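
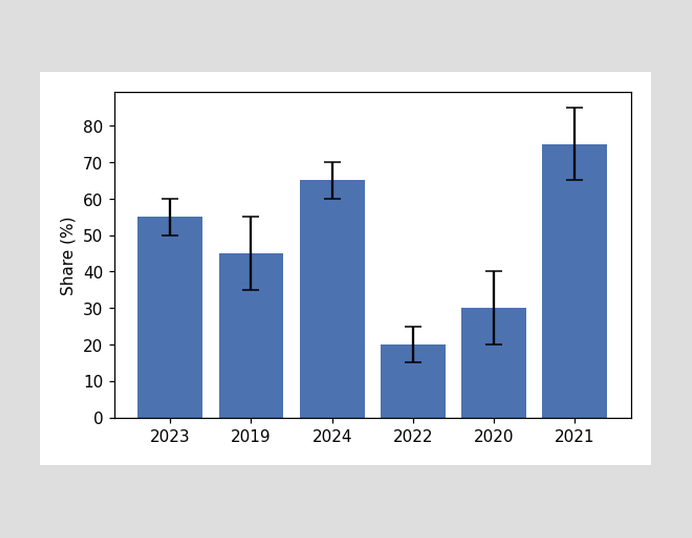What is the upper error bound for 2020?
The 2020 bar's upper whisker reaches 40%.

40%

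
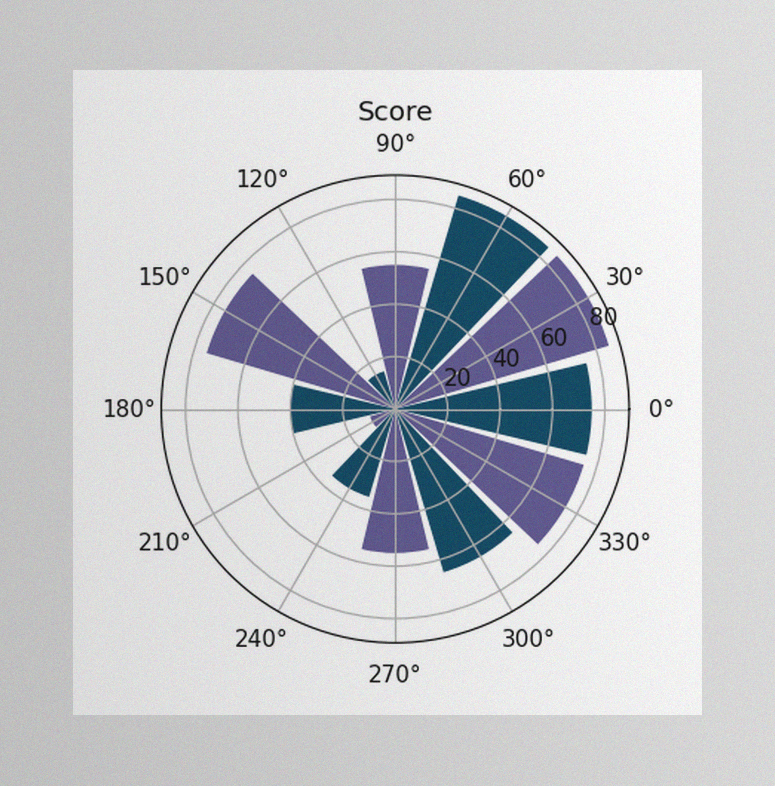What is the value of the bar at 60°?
The image has some photo noise and uneven lighting. The bar at 60° reaches 85 on the radial axis.

85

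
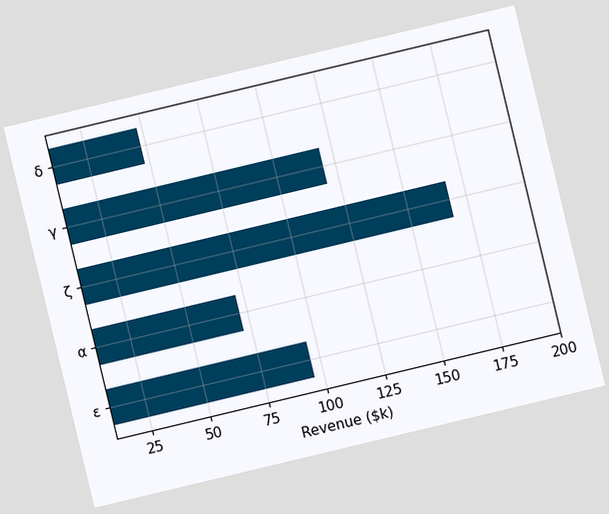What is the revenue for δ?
$48k

The chart is tilted about 13° counter-clockwise. Reading along the chart's x-axis, the δ bar reaches $48k.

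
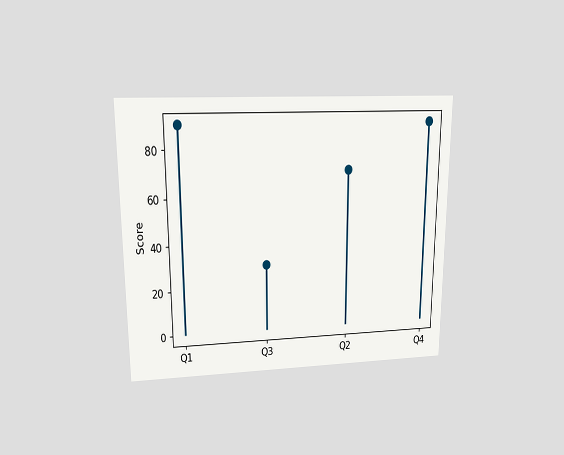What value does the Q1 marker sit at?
The chart is viewed at a slight angle. The Q1 marker sits at 90.

90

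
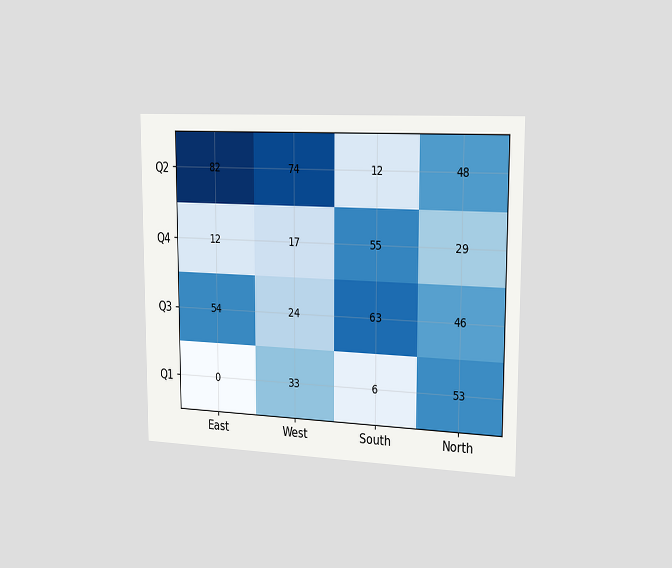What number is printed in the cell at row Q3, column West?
The chart is viewed slightly from the right. The (Q3, West) cell reads 24.

24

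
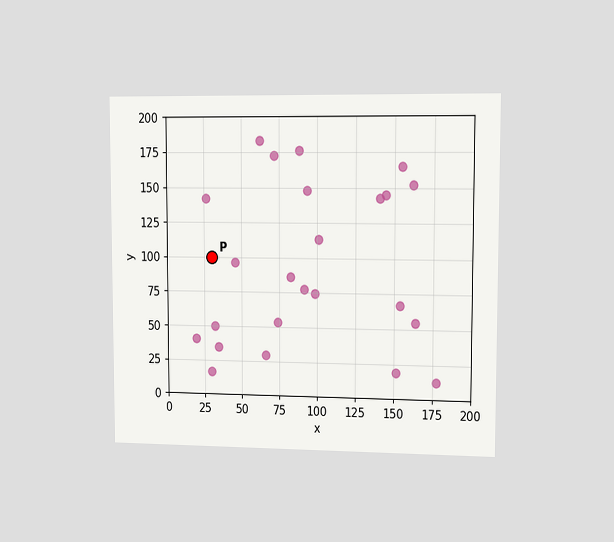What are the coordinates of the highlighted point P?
The chart is viewed slightly from the right. Following the gridlines from P to each axis, P sits at (30, 100).

(30, 100)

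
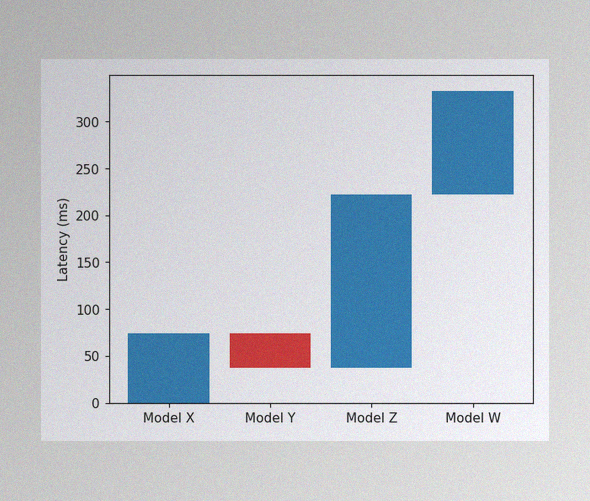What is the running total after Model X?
The image has some photo noise and uneven lighting. After Model X the running total reaches 74ms.

74ms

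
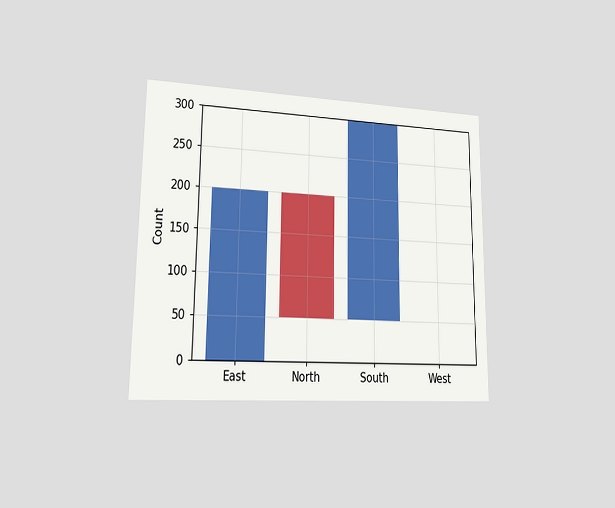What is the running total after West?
300

The chart is viewed at a slight angle. After West the running total reaches 300.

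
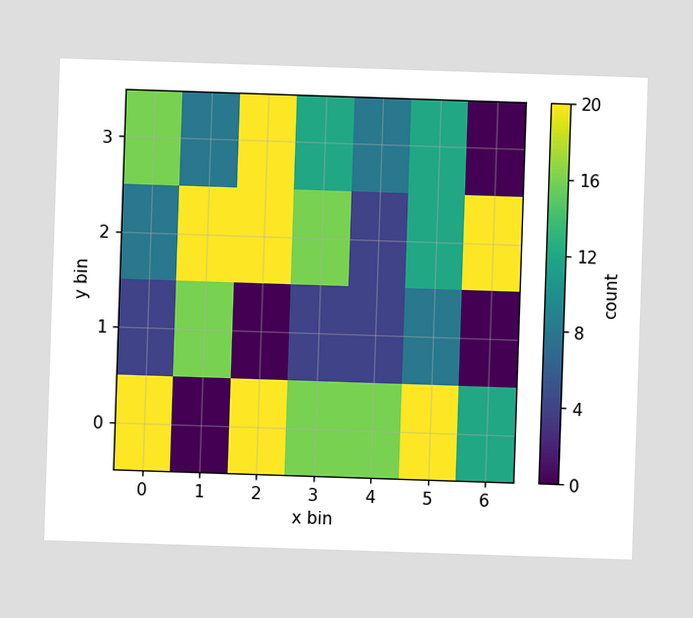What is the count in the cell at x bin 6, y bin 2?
Matching the cell (6, 2) against the colorbar gives 20.

20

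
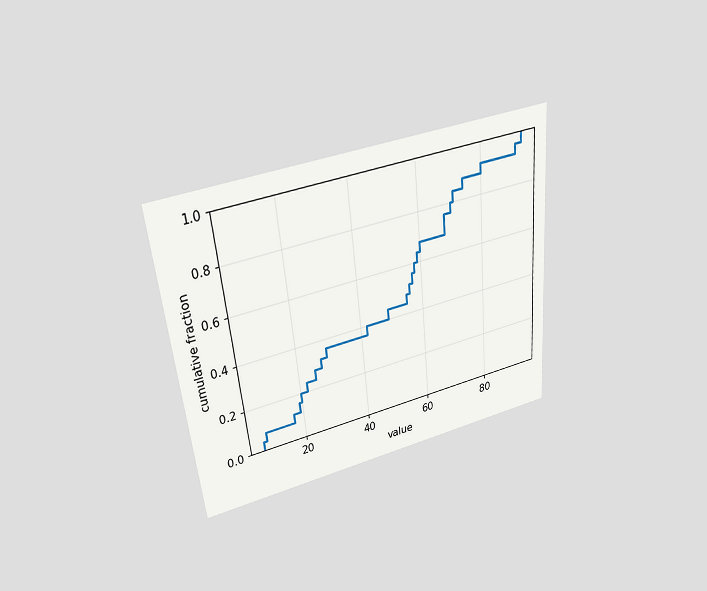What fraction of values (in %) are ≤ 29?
The chart is tilted about 6° counter-clockwise and viewed slightly from above. At x=29 the ECDF step is at 36%.

36%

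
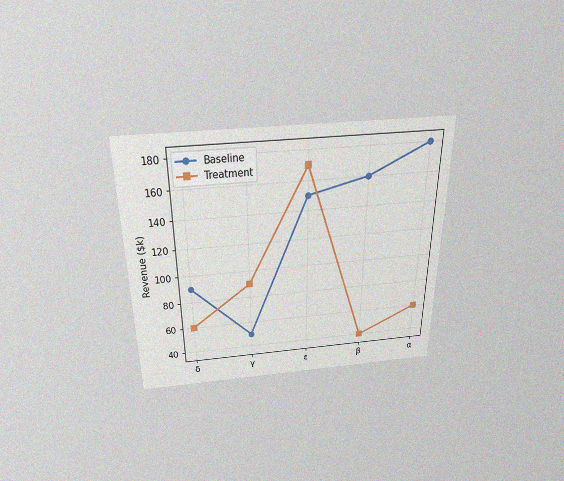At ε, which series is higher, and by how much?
The chart is viewed slightly from above, with some photo noise. At ε, Treatment sits above the other line by $20k.

Treatment, by $20k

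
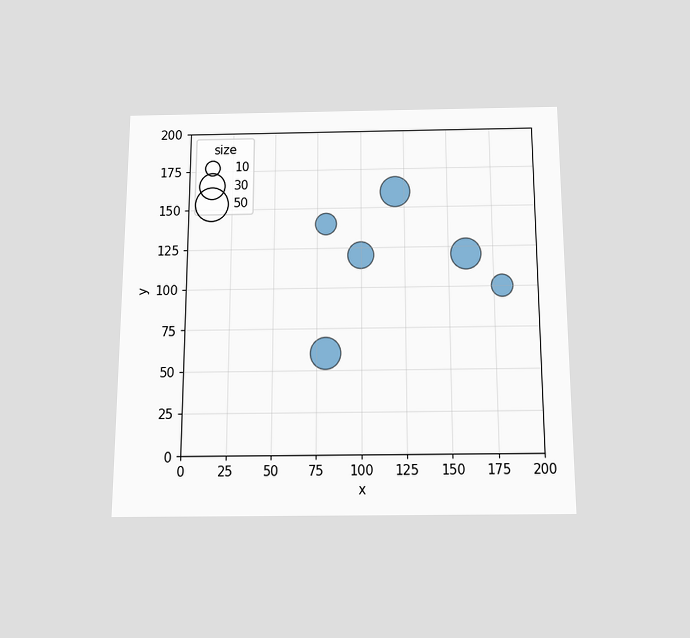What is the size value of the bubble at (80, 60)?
40

The chart is viewed slightly from below. Matching the bubble at (80, 60) against the size legend gives 40.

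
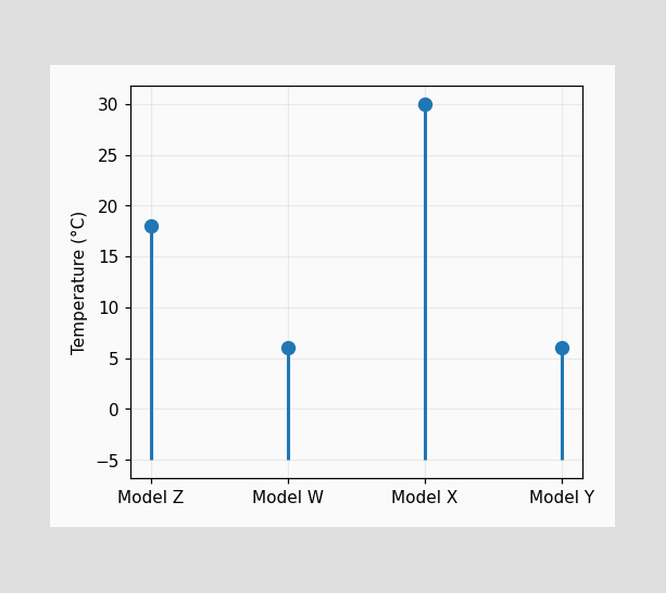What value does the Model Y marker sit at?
The Model Y marker sits at 6°C.

6°C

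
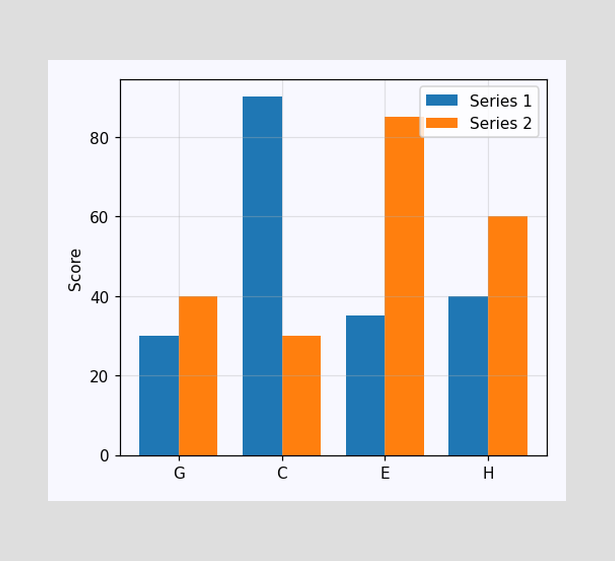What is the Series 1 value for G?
The Series 1 bar at G reaches 30 on the y-axis.

30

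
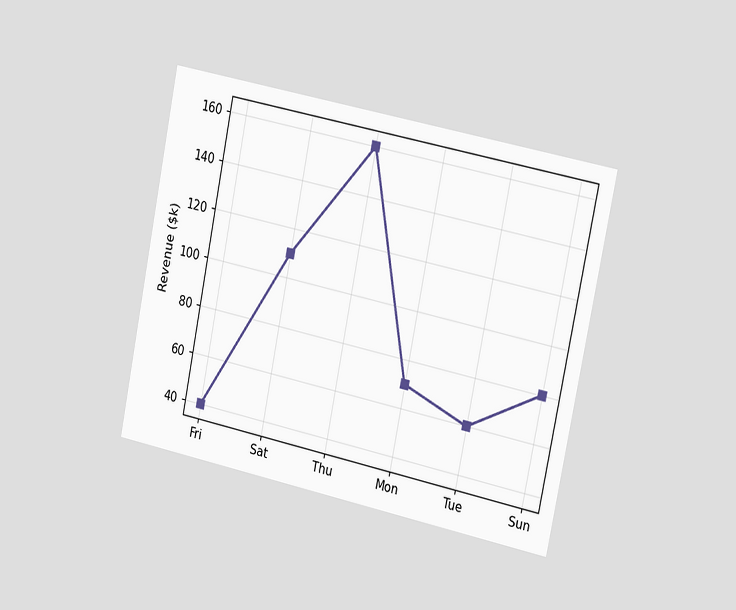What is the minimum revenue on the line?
$40k

The chart is tilted about 12° clockwise and viewed slightly from the right. The lowest point is at Fri, and reading across to the y-axis gives $40k.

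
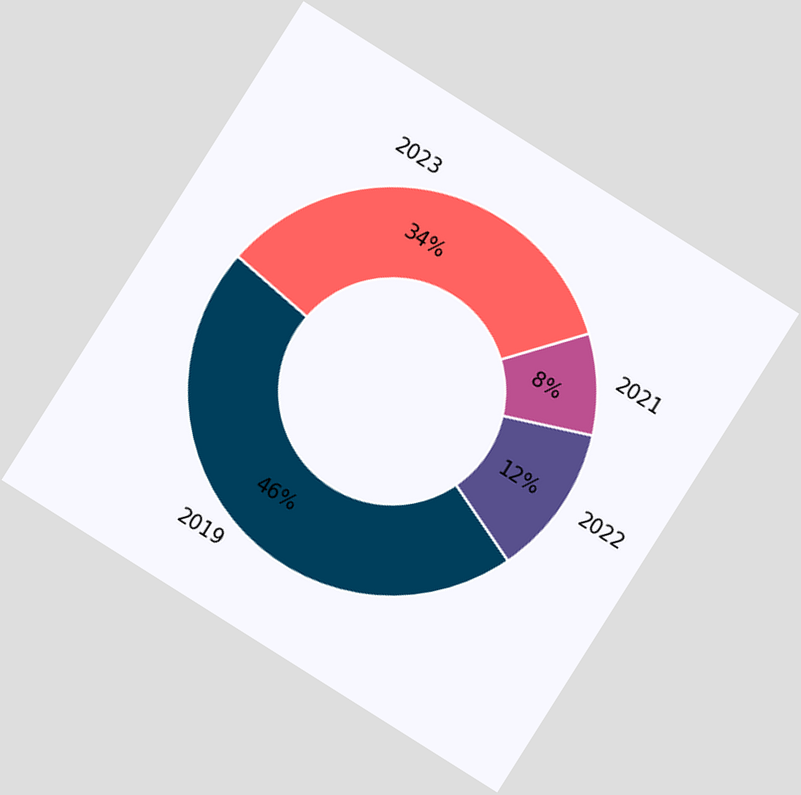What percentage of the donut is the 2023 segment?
34%

The chart is tilted about 32° clockwise. The 2023 segment takes up 34% of the ring.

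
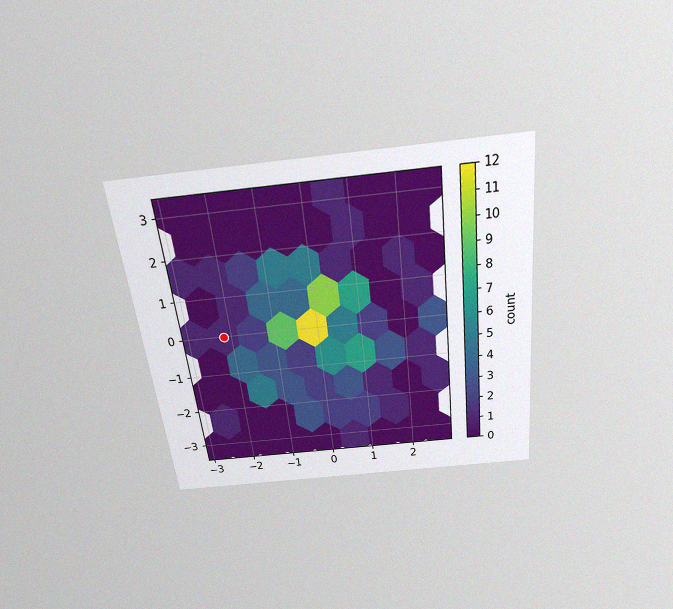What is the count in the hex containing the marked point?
1

The chart is tilted about 6° counter-clockwise and viewed slightly from above, with some photo noise. The marked hex reads 1 on the colorbar.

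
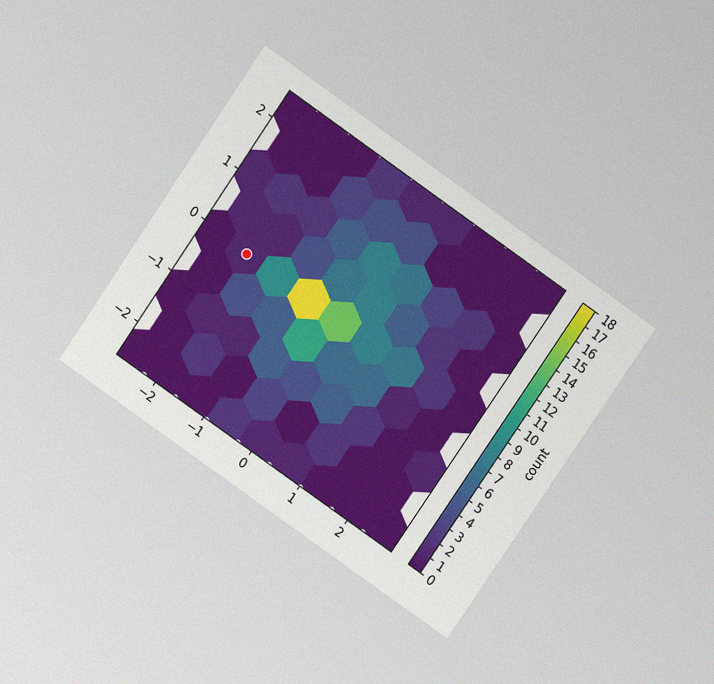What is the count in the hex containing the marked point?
The chart is tilted about 35° clockwise and viewed at a slight angle, with some photo noise. The marked hex reads 1 on the colorbar.

1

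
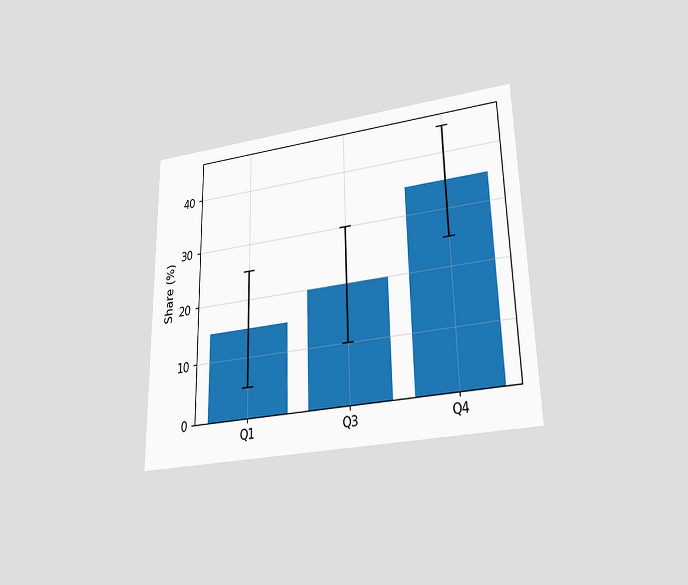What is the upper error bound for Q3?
30%

The chart is viewed slightly from below. The Q3 bar's upper whisker reaches 30%.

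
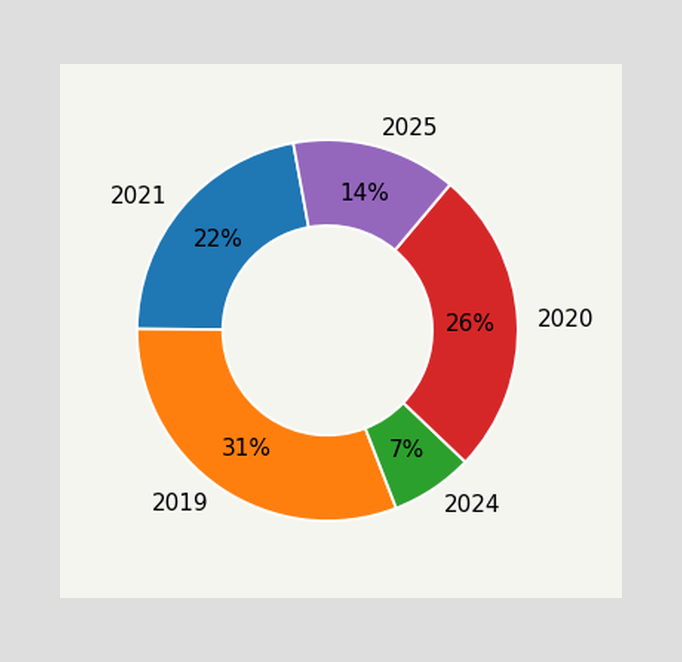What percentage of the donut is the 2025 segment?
The 2025 segment takes up 14% of the ring.

14%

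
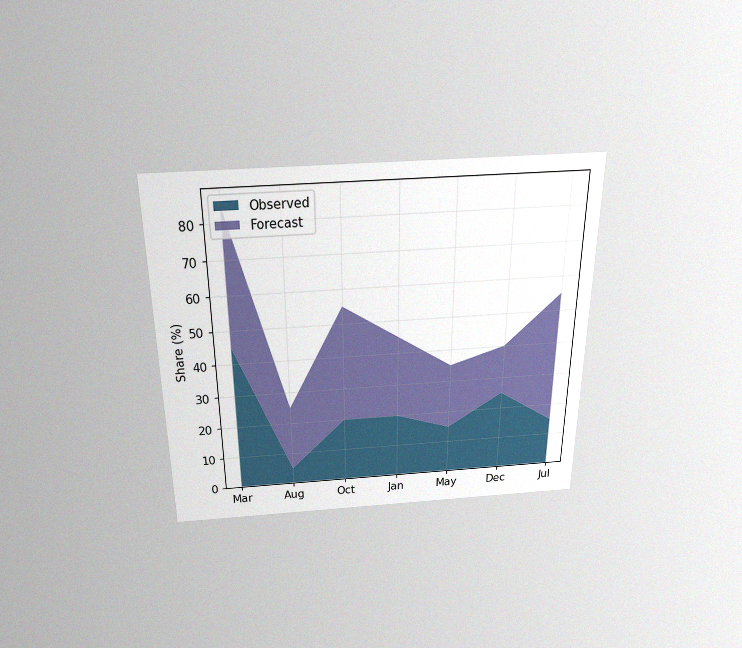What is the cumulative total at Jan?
The chart is viewed slightly from above, with some photo noise. The stacked total at Jan reaches 45%.

45%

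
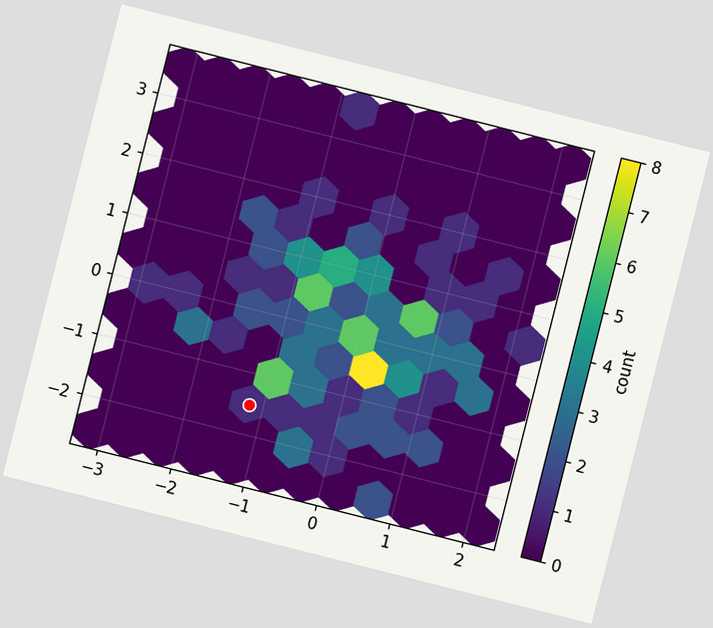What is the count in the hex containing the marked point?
The chart is tilted about 14° clockwise. The marked hex reads 1 on the colorbar.

1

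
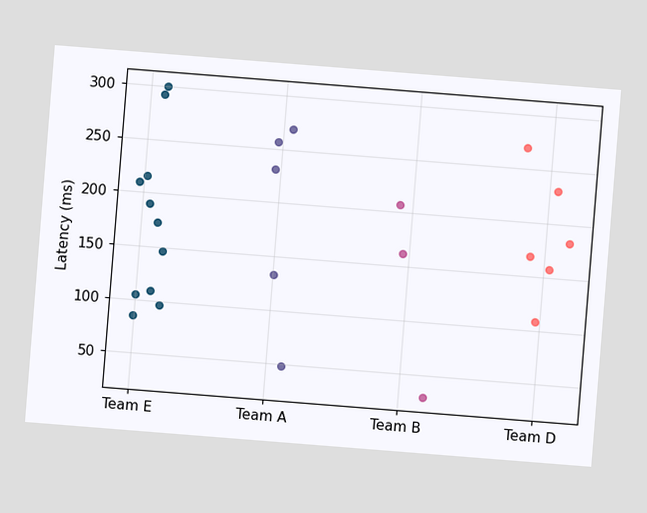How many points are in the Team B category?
3

The chart is tilted about 5° clockwise. Counting the markers in the Team B column gives 3.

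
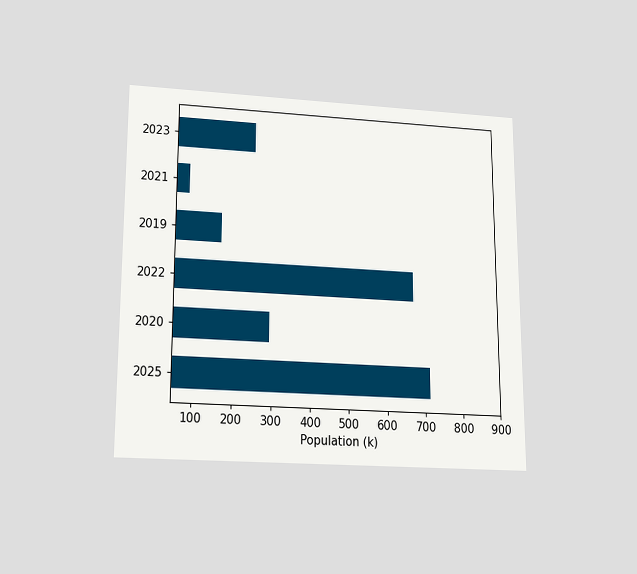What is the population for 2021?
84k

The chart is viewed slightly from below. Reading along the chart's x-axis, the 2021 bar reaches 84k.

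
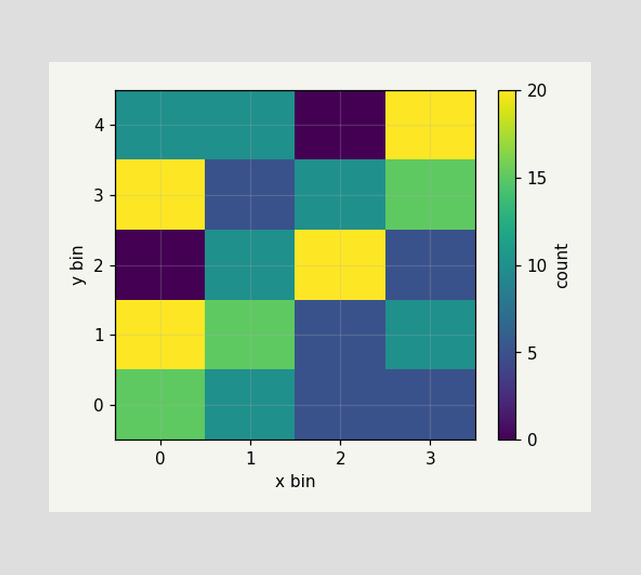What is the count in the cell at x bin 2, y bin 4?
0

Matching the cell (2, 4) against the colorbar gives 0.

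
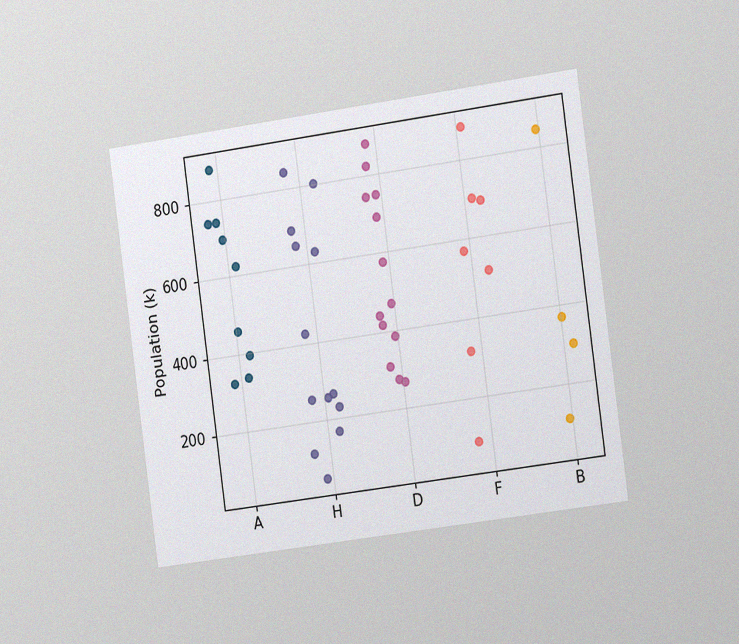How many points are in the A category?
The chart is tilted about 8° counter-clockwise and viewed slightly from the right, with some photo noise. Counting the markers in the A column gives 9.

9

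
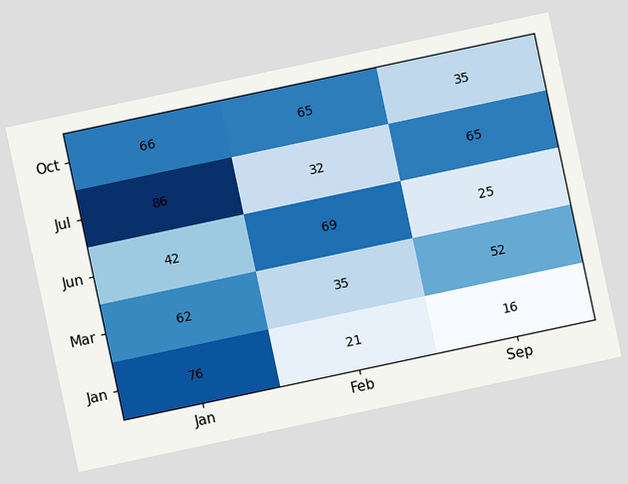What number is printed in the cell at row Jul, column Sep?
The chart is tilted about 12° counter-clockwise. The (Jul, Sep) cell reads 65.

65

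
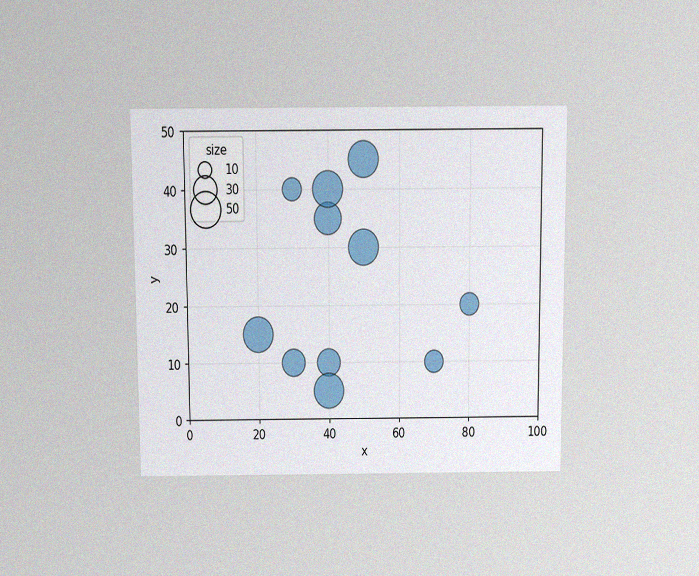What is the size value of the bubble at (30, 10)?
The chart is viewed slightly from above, with some photo noise. Matching the bubble at (30, 10) against the size legend gives 30.

30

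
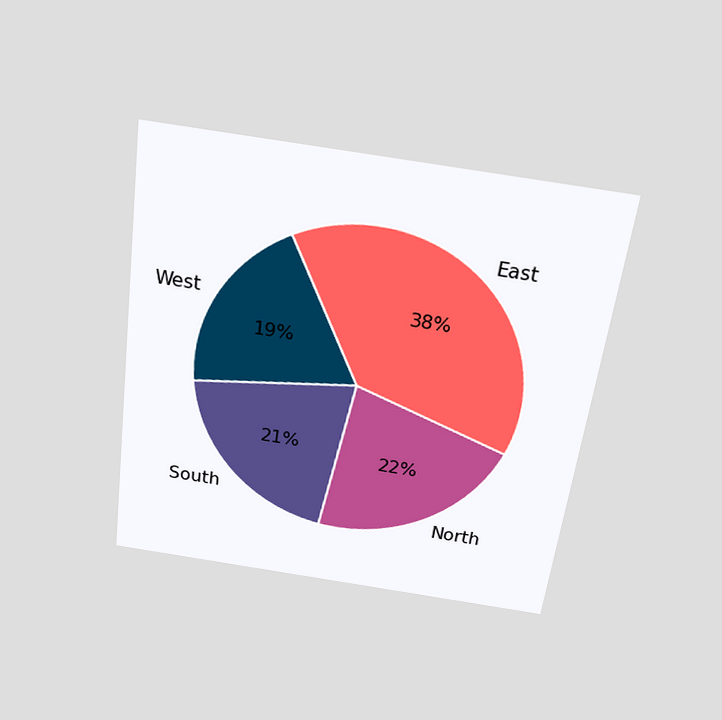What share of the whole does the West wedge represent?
19%

The chart is tilted about 8° clockwise and viewed slightly from above. The West slice takes up 19% of the pie.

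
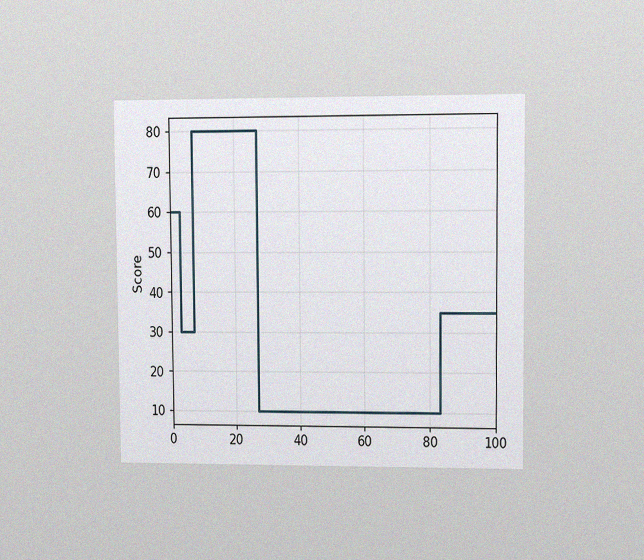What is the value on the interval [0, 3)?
60

The chart is viewed at a slight angle, with some photo noise. On [0, 3) the step sits at 60.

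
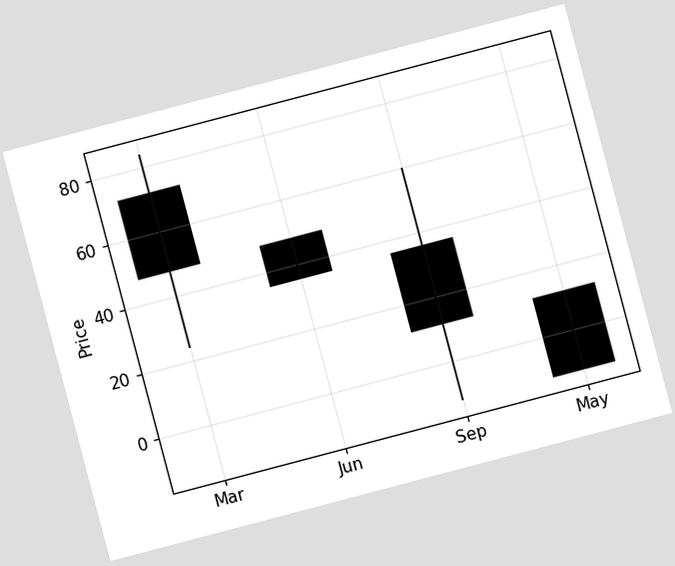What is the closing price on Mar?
The chart is tilted about 15° counter-clockwise. The Mar candle closes at 48.

48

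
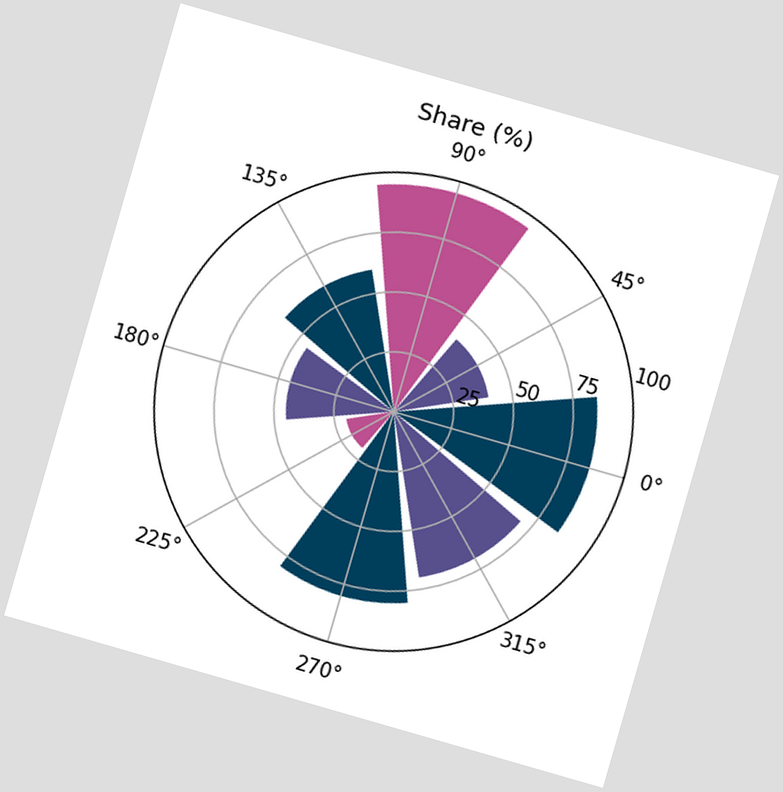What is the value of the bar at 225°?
The chart is tilted about 16° clockwise. The bar at 225° reaches 20% on the radial axis.

20%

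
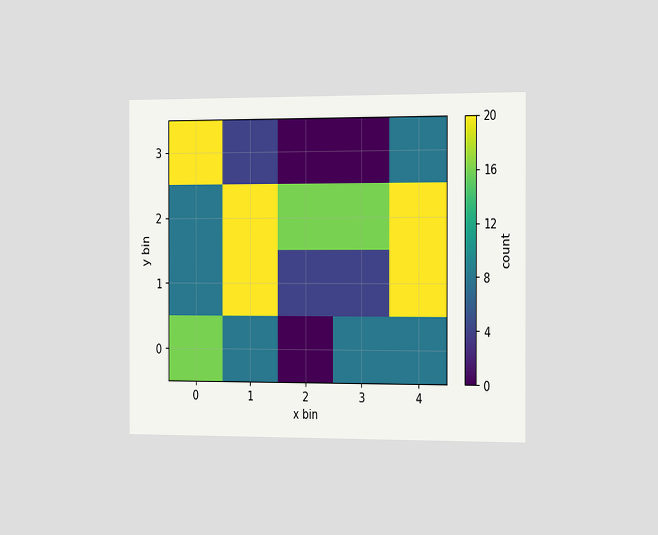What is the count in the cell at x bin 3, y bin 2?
16

The chart is viewed slightly from the right. Matching the cell (3, 2) against the colorbar gives 16.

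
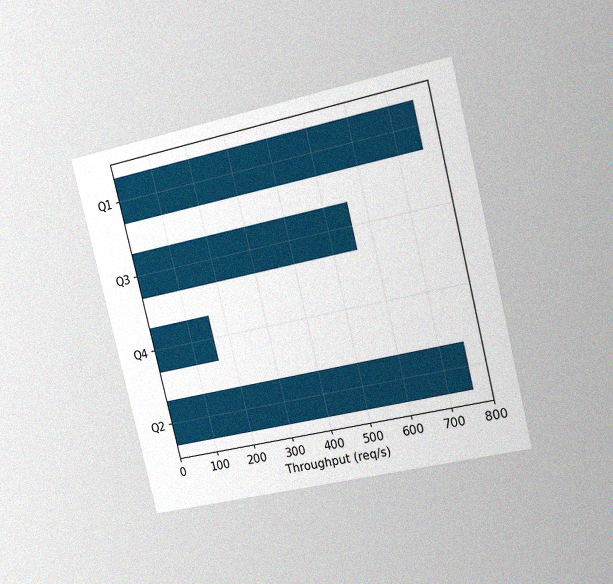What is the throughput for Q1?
760req/s

The chart is tilted about 14° counter-clockwise and viewed slightly from the right, with some photo noise. Reading along the chart's x-axis, the Q1 bar reaches 760req/s.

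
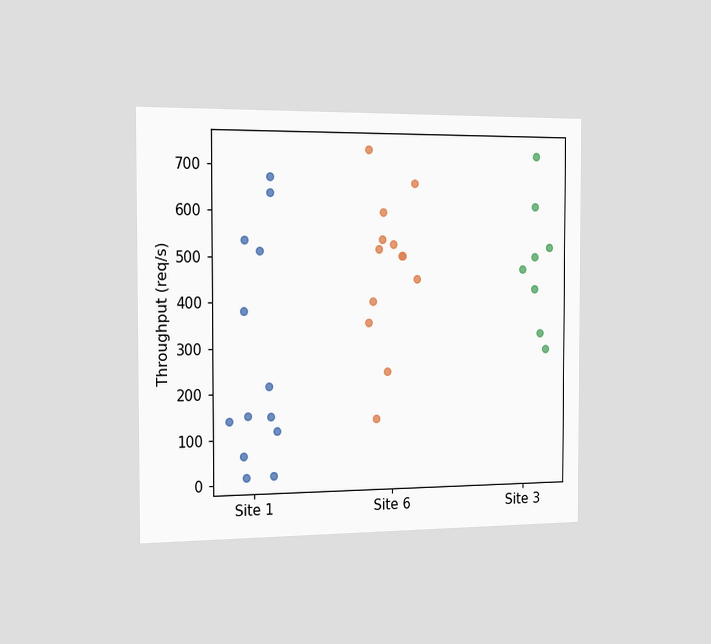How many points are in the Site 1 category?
The chart is viewed slightly from the left. Counting the markers in the Site 1 column gives 13.

13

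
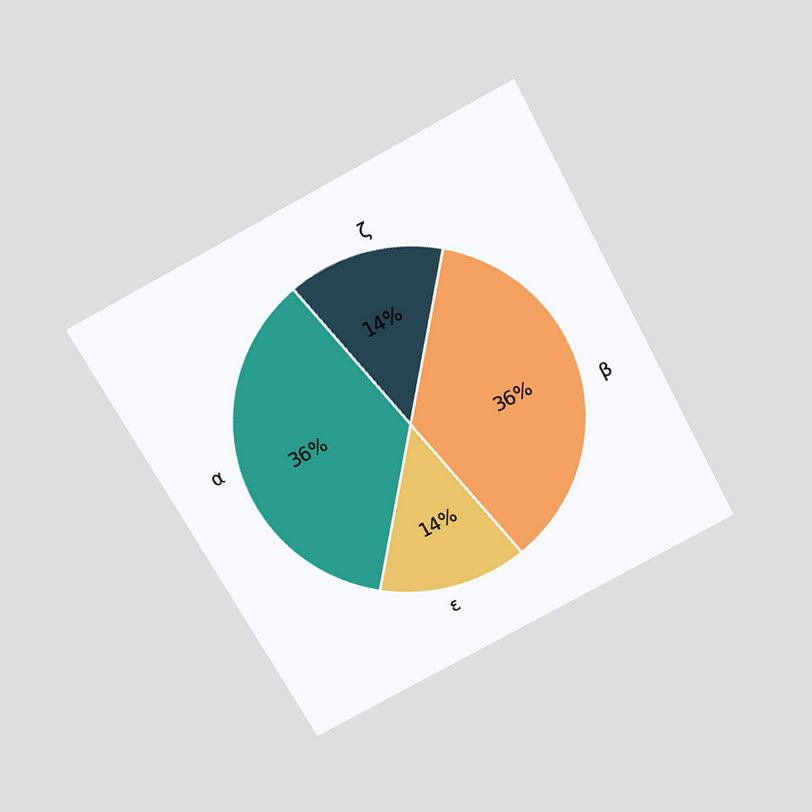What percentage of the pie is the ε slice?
The chart is tilted about 29° counter-clockwise and viewed slightly from above. The ε slice takes up 14% of the pie.

14%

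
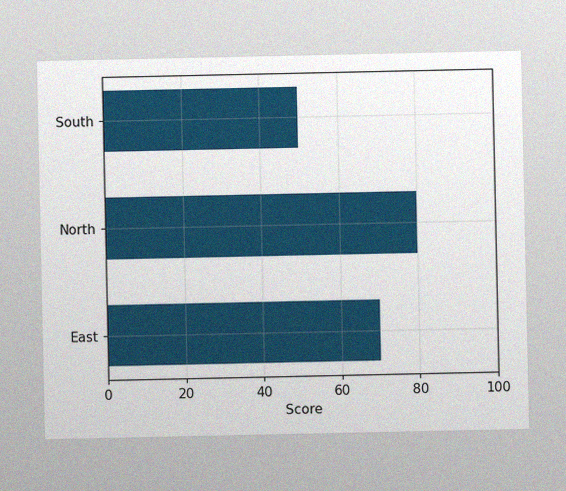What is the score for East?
The image has some photo noise and uneven lighting. Reading along the chart's x-axis, the East bar reaches 70.

70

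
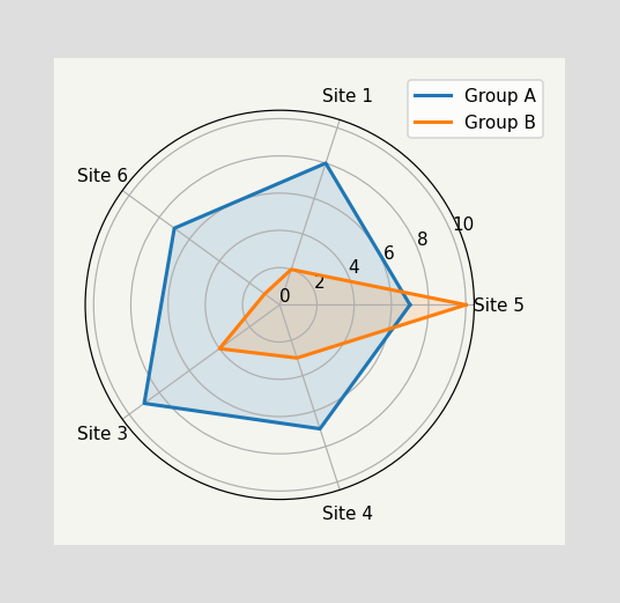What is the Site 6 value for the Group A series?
7

On the Site 6 axis, Group A reaches 7.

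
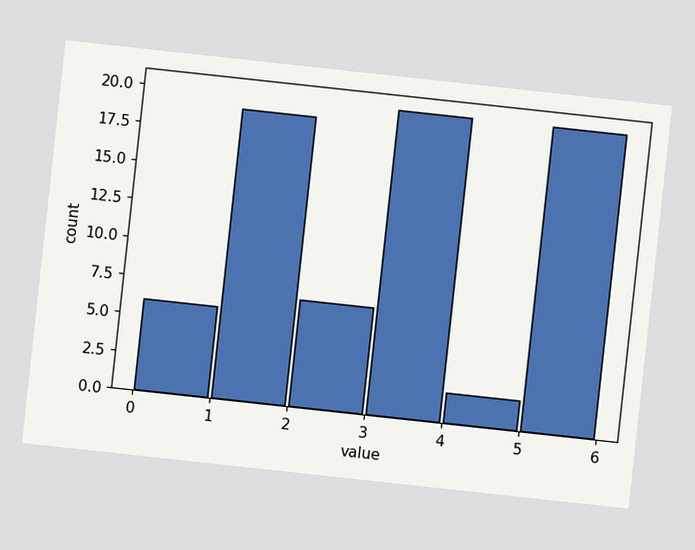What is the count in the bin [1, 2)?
The chart is tilted about 6° clockwise. The [1, 2) bin has height 19.

19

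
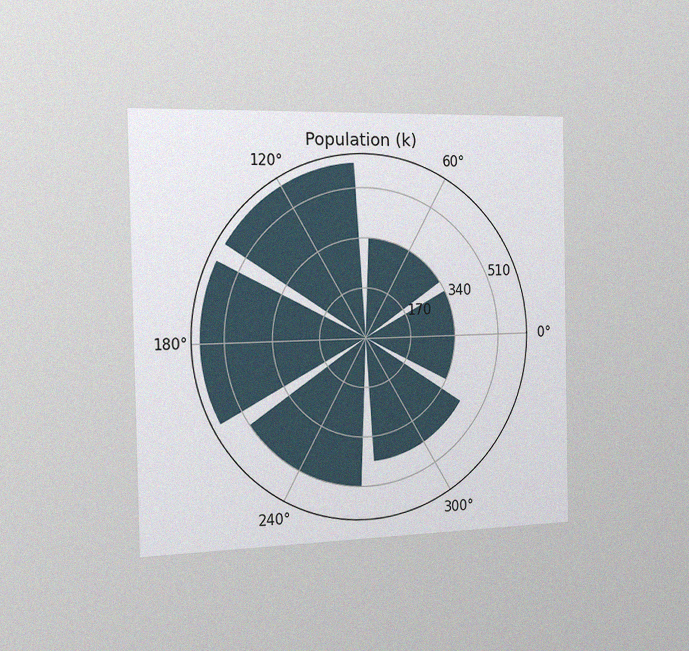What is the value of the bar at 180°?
595k

The chart is viewed slightly from the left, with some photo noise. The bar at 180° reaches 595k on the radial axis.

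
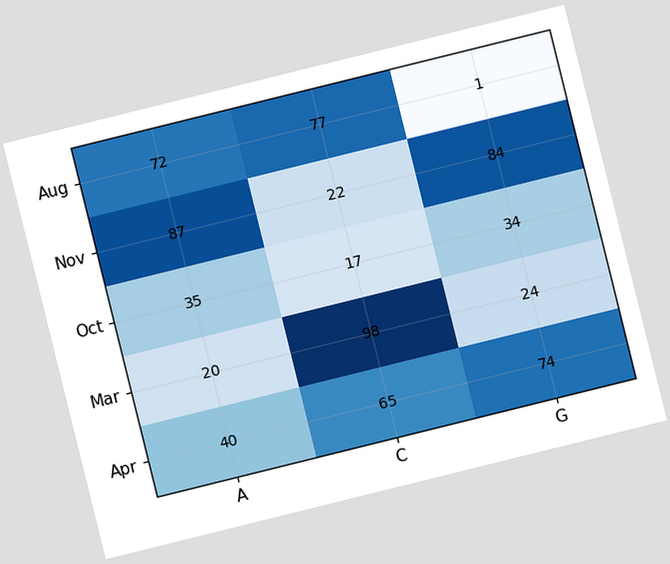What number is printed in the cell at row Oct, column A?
35

The chart is tilted about 14° counter-clockwise. The (Oct, A) cell reads 35.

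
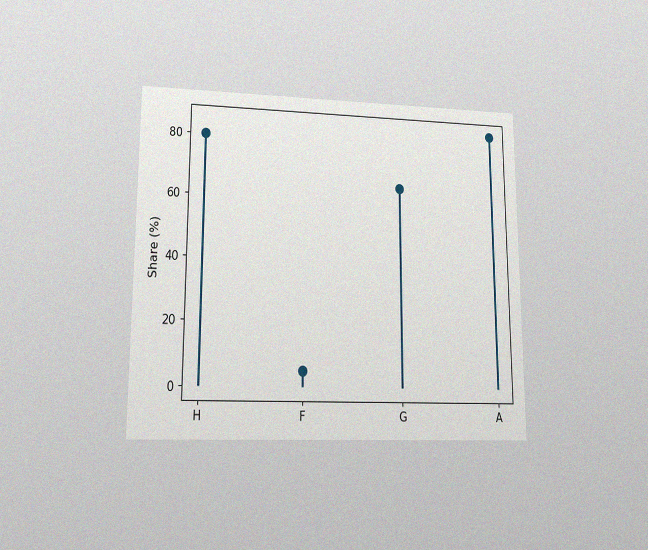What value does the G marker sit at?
The chart is viewed at a slight angle, with some photo noise. The G marker sits at 65%.

65%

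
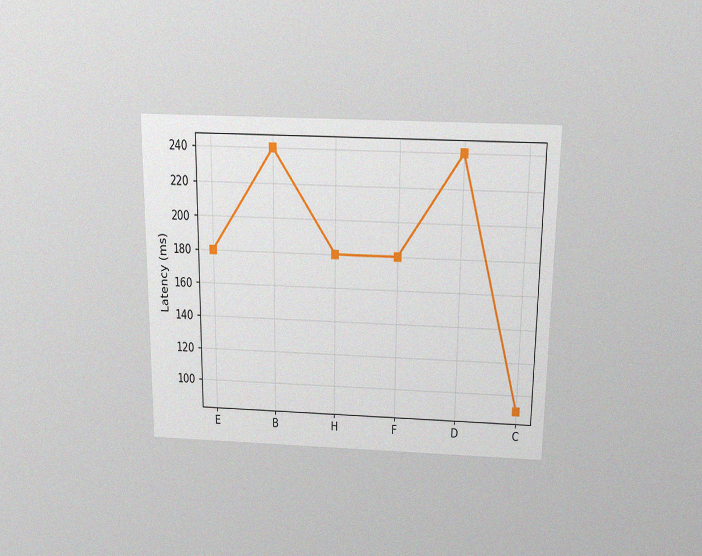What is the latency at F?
180ms

The chart is viewed slightly from above, with some photo noise. At F, the line is at 180ms.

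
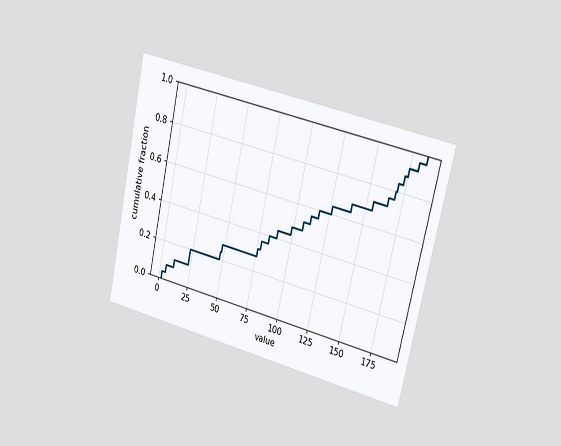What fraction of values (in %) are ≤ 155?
72%

The chart is tilted about 13° clockwise and viewed slightly from the right. At x=155 the ECDF step is at 72%.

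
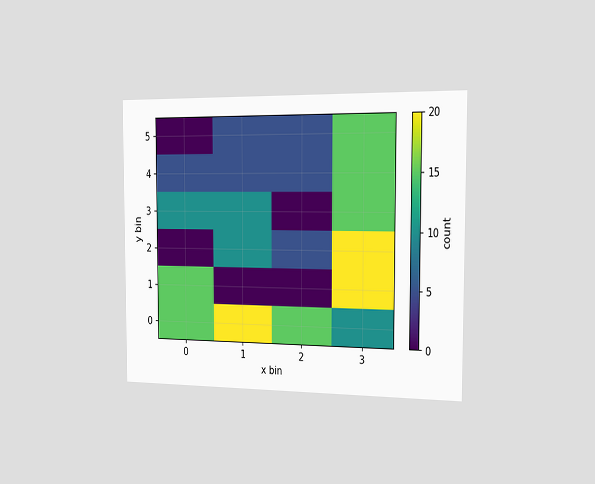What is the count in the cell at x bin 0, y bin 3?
The chart is viewed slightly from the right. Matching the cell (0, 3) against the colorbar gives 10.

10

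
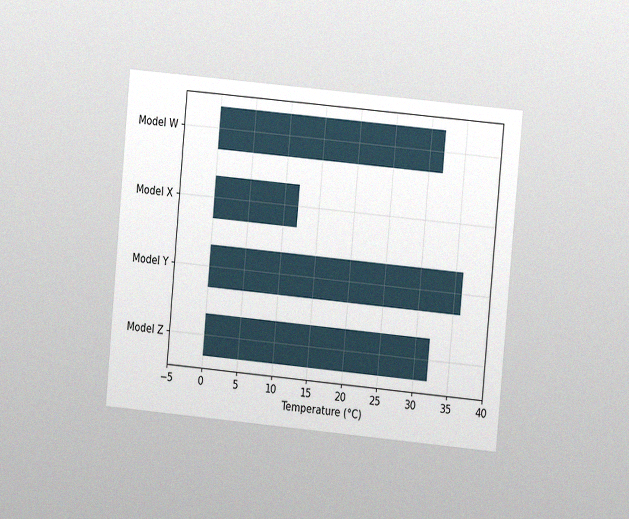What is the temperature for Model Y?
The chart is tilted about 5° clockwise and viewed at a slight angle, with some photo noise. Reading along the chart's x-axis, the Model Y bar reaches 36°C.

36°C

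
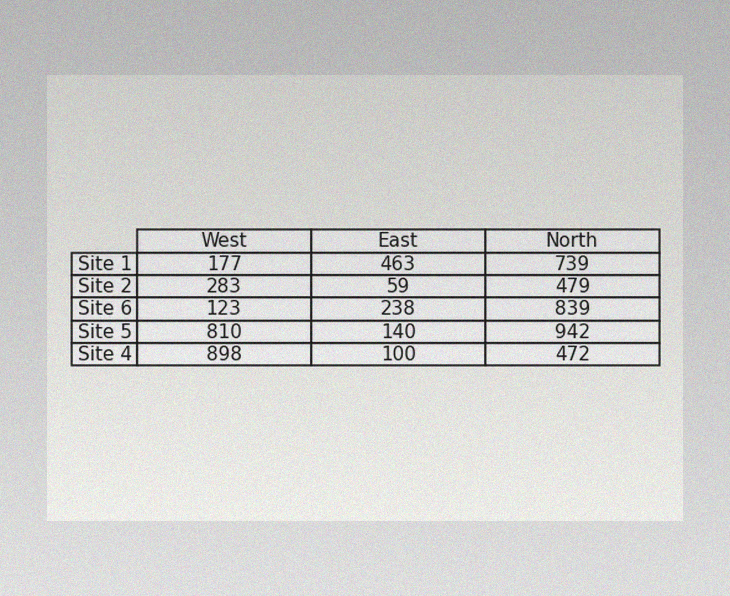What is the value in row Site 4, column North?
The image has some photo noise and uneven lighting. The (Site 4, North) cell reads 472.

472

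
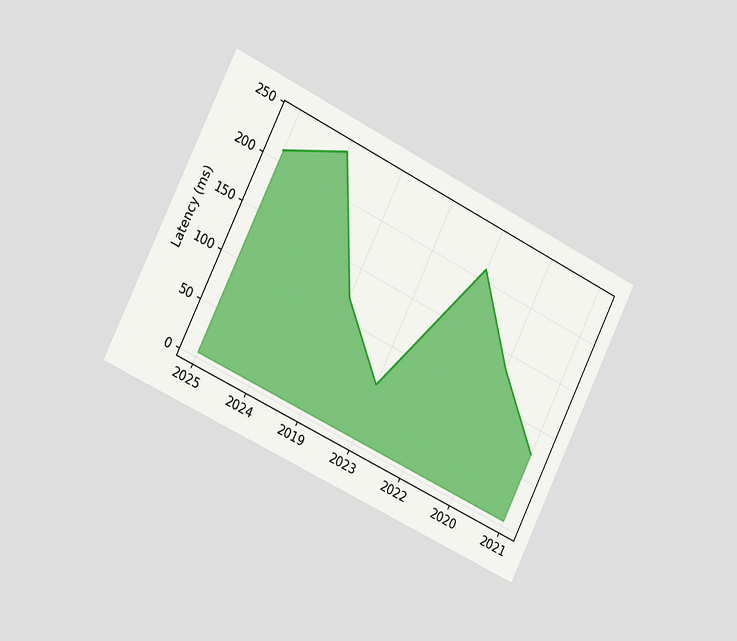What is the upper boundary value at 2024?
240ms

The chart is tilted about 26° clockwise and viewed slightly from the left. At 2024 the upper boundary is at 240ms.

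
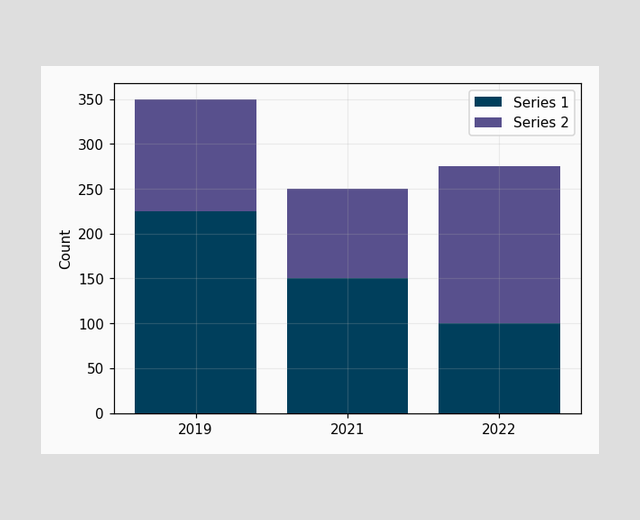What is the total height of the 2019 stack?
The 2019 stack's top reaches 350 on the y-axis.

350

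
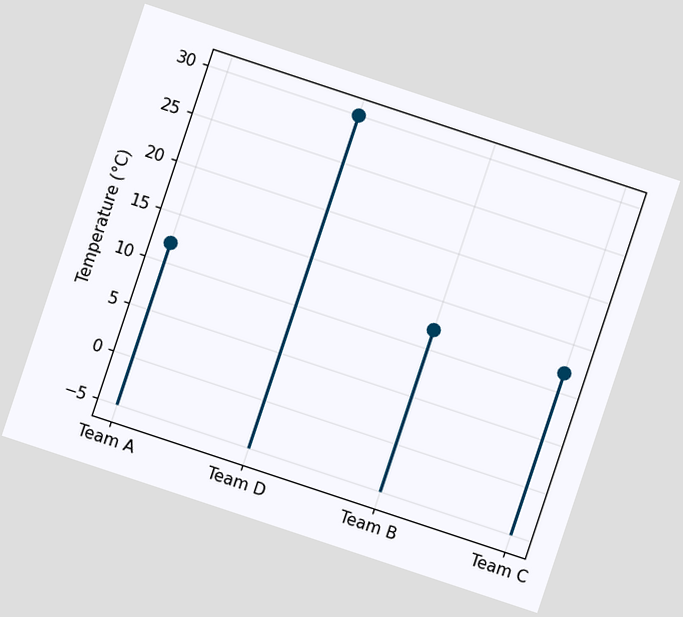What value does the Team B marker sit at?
The chart is tilted about 18° clockwise. The Team B marker sits at 12°C.

12°C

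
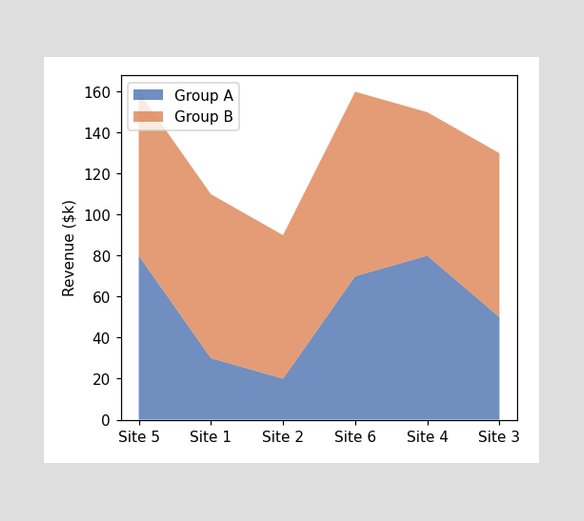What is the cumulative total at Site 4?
$150k

The stacked total at Site 4 reaches $150k.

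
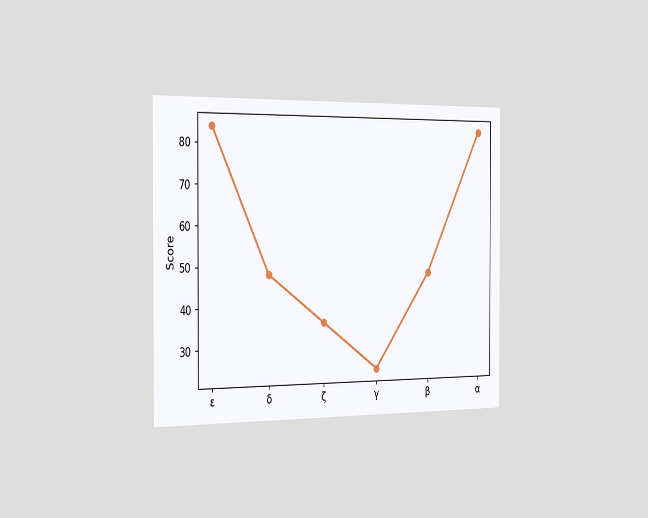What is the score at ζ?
36

The chart is viewed slightly from the left. At ζ, the line is at 36.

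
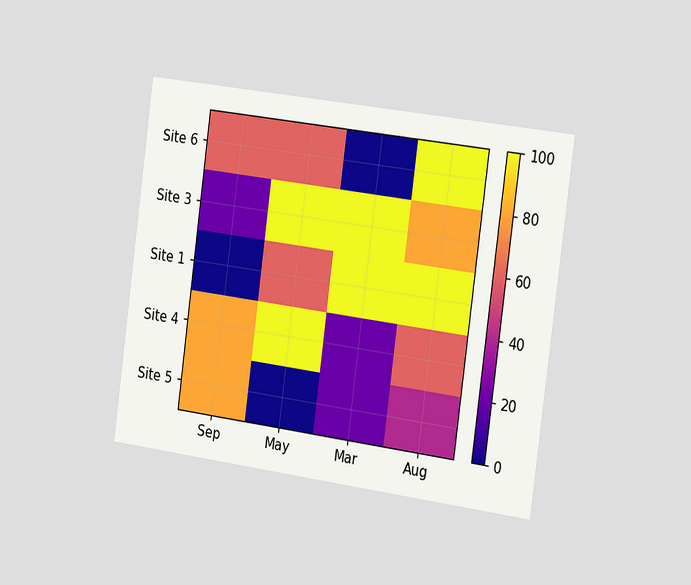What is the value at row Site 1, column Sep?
The chart is tilted about 8° clockwise and viewed slightly from the right. Matching cell (Site 1, Sep) against the colorbar gives 0.

0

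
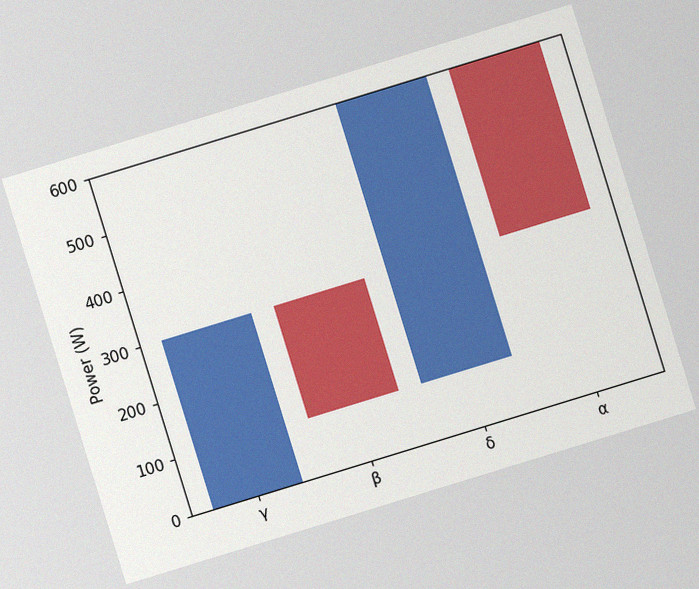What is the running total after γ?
300W

The chart is tilted about 17° counter-clockwise, with some photo noise. After γ the running total reaches 300W.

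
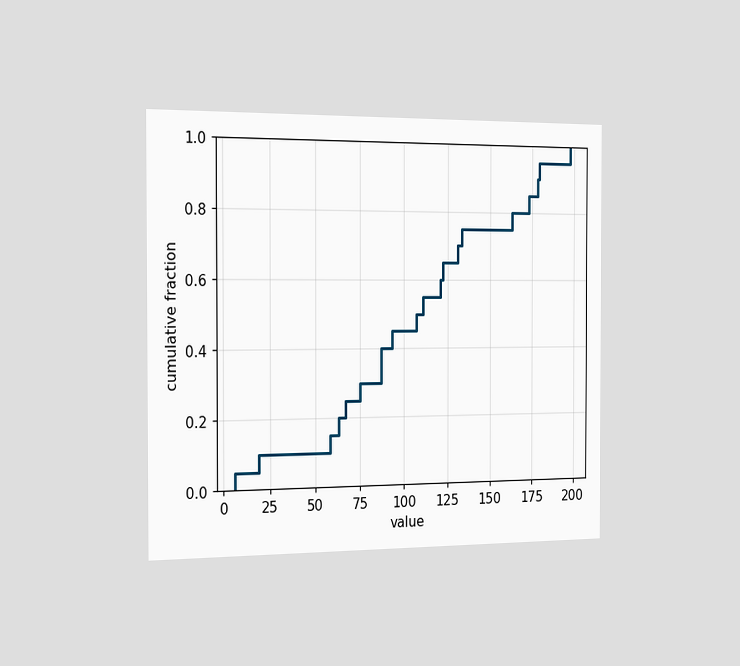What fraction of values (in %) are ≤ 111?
The chart is viewed slightly from the left. At x=111 the ECDF step is at 55%.

55%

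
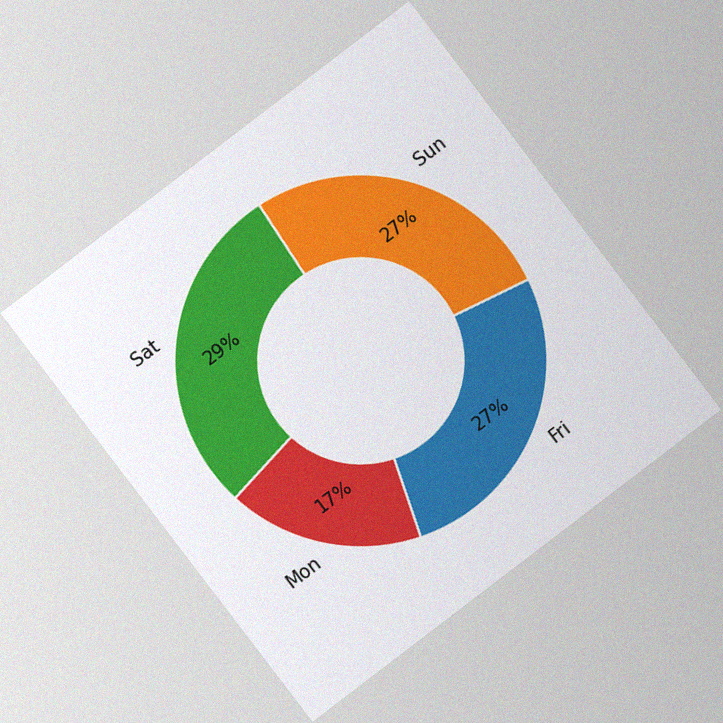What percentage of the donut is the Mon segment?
The chart is tilted about 37° counter-clockwise, with some photo noise. The Mon segment takes up 17% of the ring.

17%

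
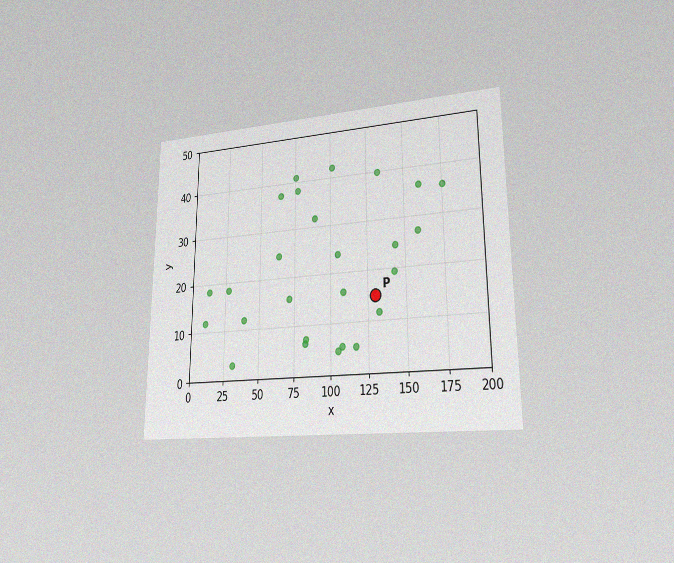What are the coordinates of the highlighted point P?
The chart is viewed at a slight angle, with some photo noise. Following the gridlines from P to each axis, P sits at (130, 15).

(130, 15)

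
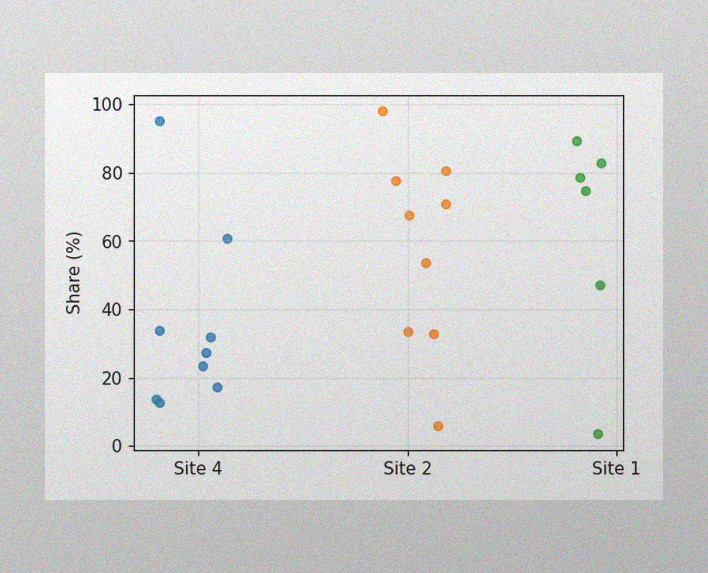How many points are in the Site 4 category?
The image has some photo noise and uneven lighting. Counting the markers in the Site 4 column gives 9.

9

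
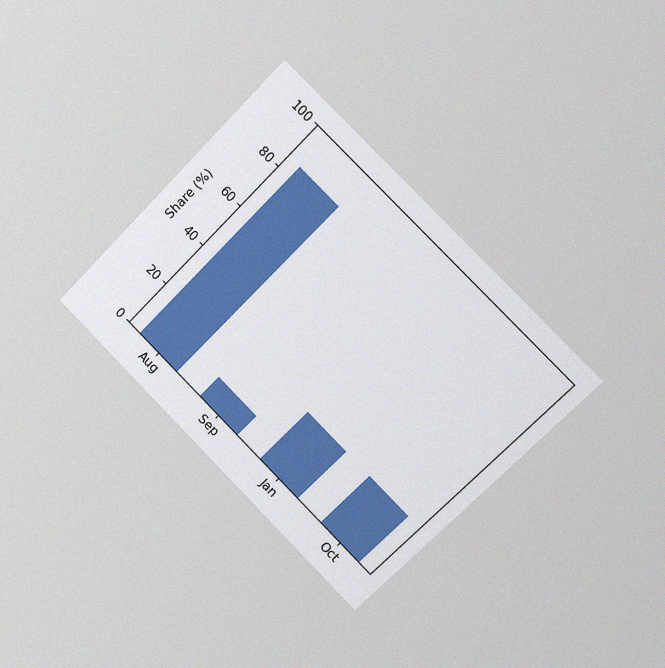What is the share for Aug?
85%

The chart is tilted about 45° clockwise and viewed slightly from the right, with some photo noise. Reading along the chart's y-axis, the Aug bar reaches 85%.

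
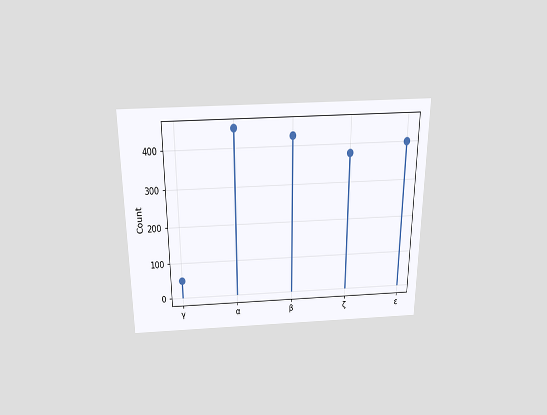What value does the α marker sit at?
The chart is viewed slightly from above. The α marker sits at 450.

450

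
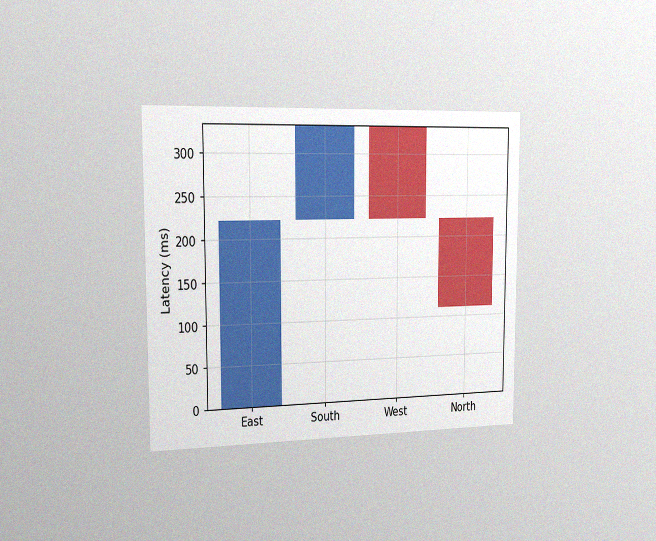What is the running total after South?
The chart is viewed slightly from the left, with some photo noise. After South the running total reaches 333ms.

333ms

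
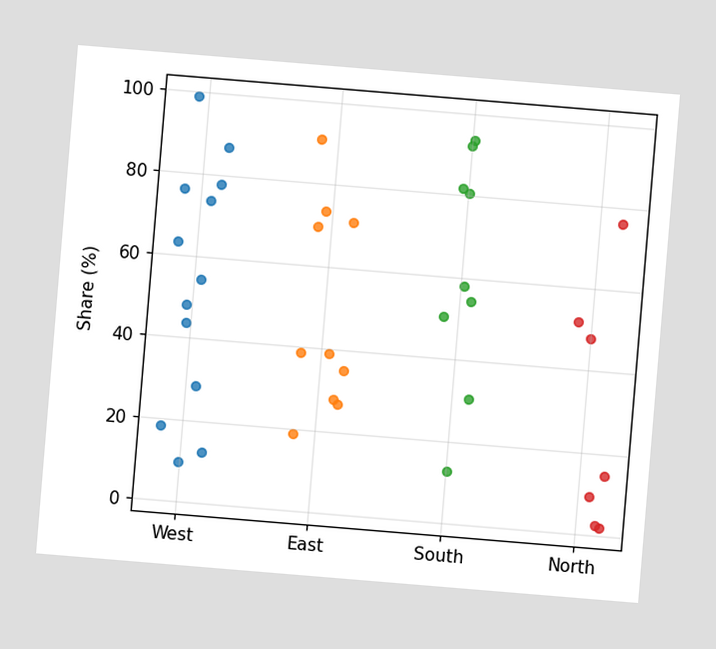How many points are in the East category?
10

The chart is tilted about 5° clockwise. Counting the markers in the East column gives 10.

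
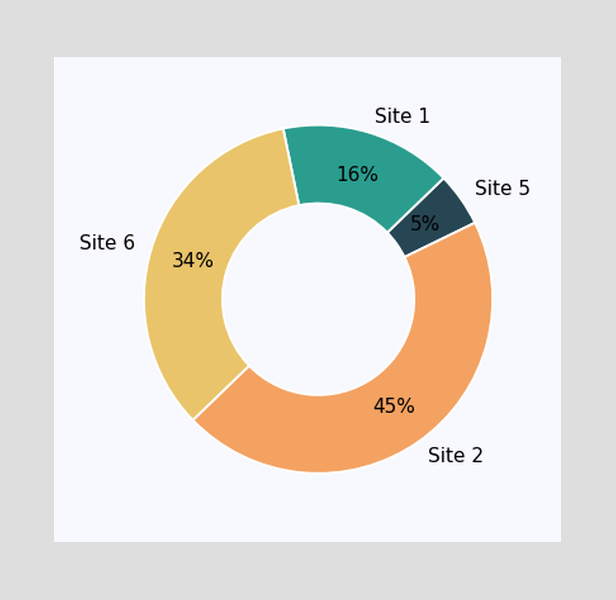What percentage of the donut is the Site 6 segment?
34%

The Site 6 segment takes up 34% of the ring.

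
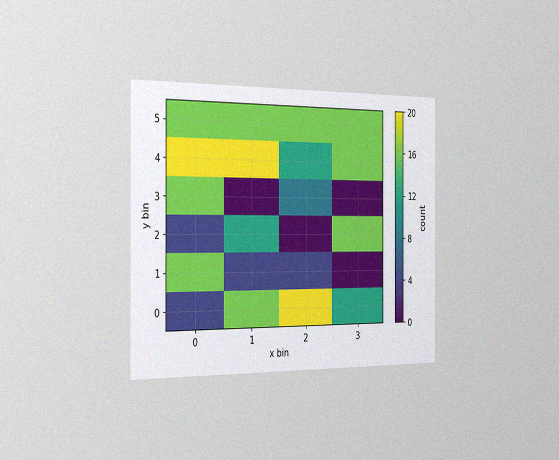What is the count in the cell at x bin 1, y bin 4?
20

The chart is viewed slightly from the left, with some photo noise. Matching the cell (1, 4) against the colorbar gives 20.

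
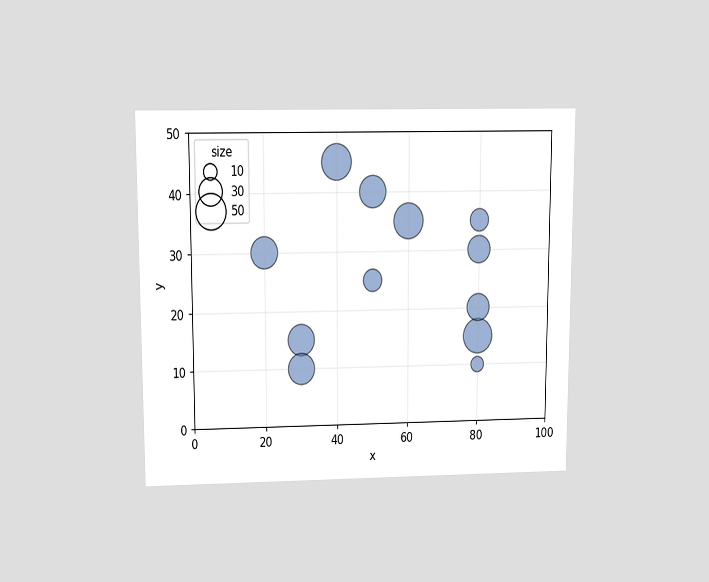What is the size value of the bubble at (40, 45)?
The chart is viewed slightly from above. Matching the bubble at (40, 45) against the size legend gives 50.

50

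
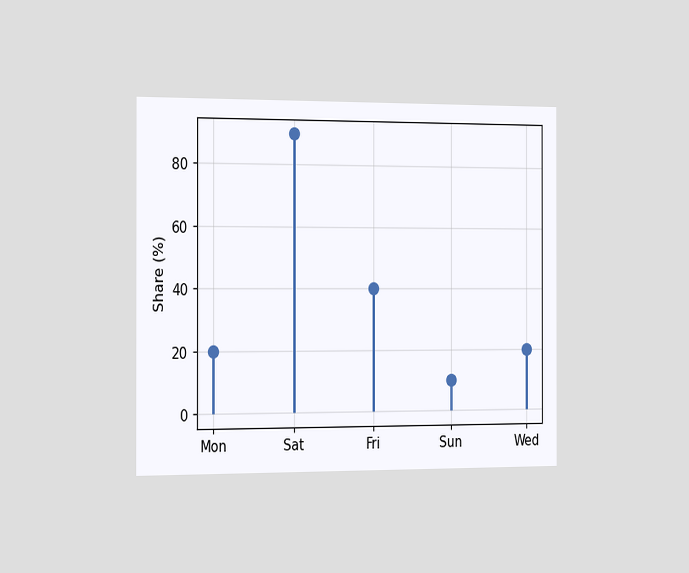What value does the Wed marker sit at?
20%

The chart is viewed slightly from the left. The Wed marker sits at 20%.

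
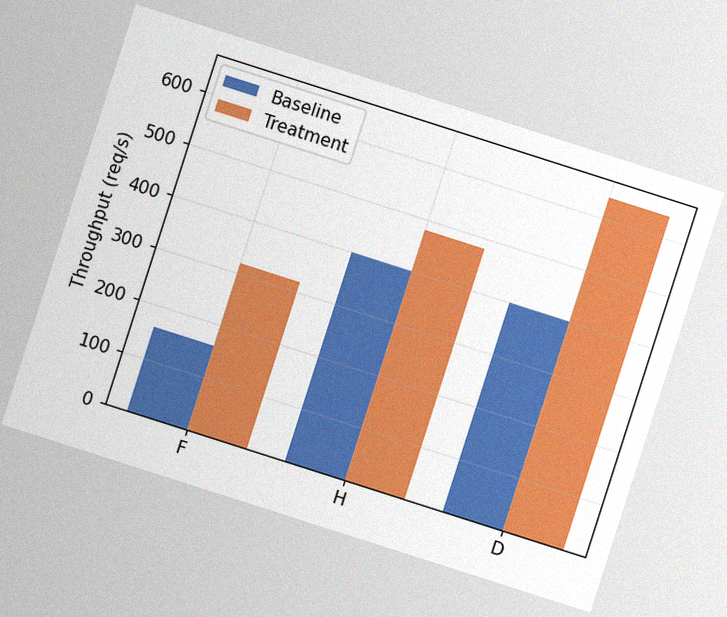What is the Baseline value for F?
160req/s

The chart is tilted about 18° clockwise, with some photo noise. The Baseline bar at F reaches 160req/s on the y-axis.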